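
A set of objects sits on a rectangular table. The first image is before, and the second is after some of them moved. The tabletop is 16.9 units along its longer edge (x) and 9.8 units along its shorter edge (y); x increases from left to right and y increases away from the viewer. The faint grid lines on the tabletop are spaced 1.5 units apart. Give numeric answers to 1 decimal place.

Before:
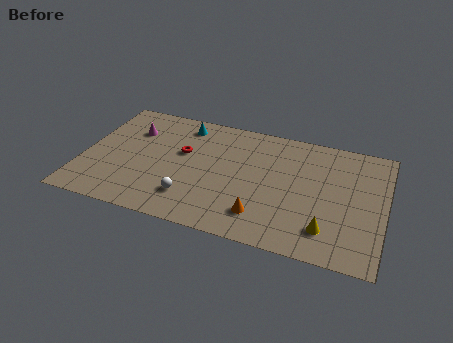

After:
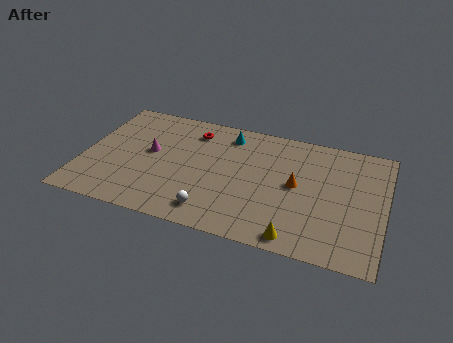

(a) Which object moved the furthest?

the orange cone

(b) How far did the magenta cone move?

2.0

The magenta cone moved from about (2.5, 7.0) to (3.7, 5.4), a distance of √(1.2² + 1.6²) ≈ 2.0.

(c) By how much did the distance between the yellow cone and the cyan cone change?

-2.2

They were about 10.6 units apart before and 8.4 after — 2.2 units closer together.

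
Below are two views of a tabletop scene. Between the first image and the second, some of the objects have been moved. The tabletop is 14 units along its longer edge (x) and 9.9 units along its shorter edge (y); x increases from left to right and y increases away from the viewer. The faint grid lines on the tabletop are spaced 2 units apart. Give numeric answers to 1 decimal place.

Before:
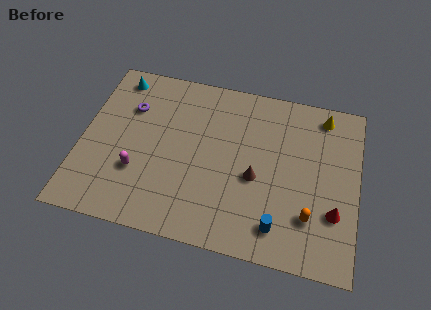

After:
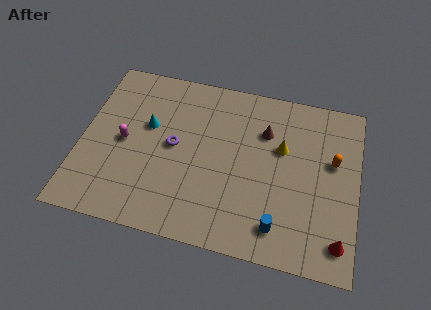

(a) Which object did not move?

the blue cylinder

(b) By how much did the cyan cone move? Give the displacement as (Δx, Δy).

(1.8, -2.6)

The cyan cone was at about (1.5, 8.6) and moved to about (3.3, 6.0).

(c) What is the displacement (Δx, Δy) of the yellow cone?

(-2.0, -2.4)

From the two frames, the yellow cone sits at roughly (12.1, 8.6) before and (10.1, 6.2) after.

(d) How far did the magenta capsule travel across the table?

1.8

From (3.0, 3.2) to (2.2, 4.8), the magenta capsule covered √(0.8² + 1.6²) ≈ 1.8 units.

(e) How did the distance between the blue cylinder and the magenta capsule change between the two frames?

+1.2

The distance was about 7.4 in the first image and 8.6 in the second, so they moved 1.2 units further apart.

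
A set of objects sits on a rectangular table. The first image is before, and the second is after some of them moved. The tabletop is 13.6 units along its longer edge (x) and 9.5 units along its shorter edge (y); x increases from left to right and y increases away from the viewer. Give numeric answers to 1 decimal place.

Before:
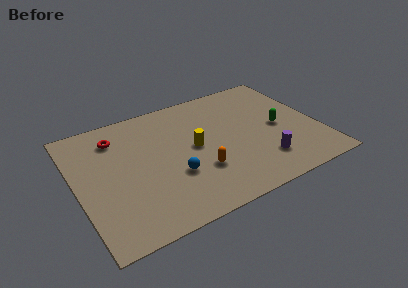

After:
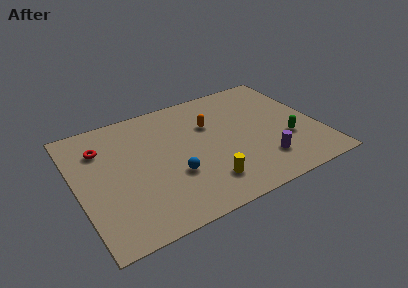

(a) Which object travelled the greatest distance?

the orange capsule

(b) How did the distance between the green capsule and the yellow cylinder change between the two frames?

+0.3

They were about 4.8 units apart before and 5.1 after — 0.3 units further apart.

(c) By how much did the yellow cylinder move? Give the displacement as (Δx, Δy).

(0.2, -2.9)

The yellow cylinder was at about (6.6, 4.9) and moved to about (6.8, 2.0).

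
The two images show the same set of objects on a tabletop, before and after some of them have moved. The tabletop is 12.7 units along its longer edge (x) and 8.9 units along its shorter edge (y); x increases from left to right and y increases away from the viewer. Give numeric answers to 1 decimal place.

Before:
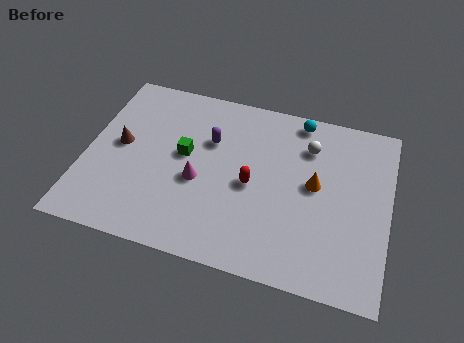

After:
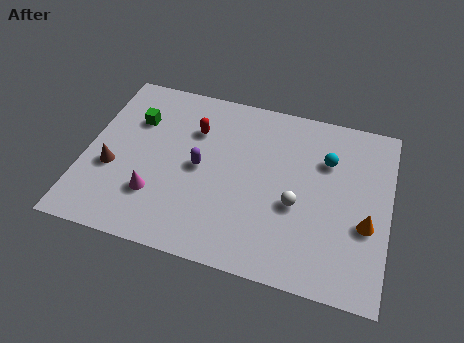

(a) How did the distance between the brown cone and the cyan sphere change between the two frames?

+1.2

The distance was about 8.0 in the first image and 9.2 in the second, so they moved 1.2 units further apart.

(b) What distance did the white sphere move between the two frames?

3.1

The white sphere was near (9.2, 6.7) before and (8.9, 3.6) after, so it travelled √(0.3² + 3.1²) ≈ 3.1 units.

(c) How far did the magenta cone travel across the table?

2.1

From (4.8, 3.7) to (3.1, 2.5), the magenta cone covered √(1.7² + 1.2²) ≈ 2.1 units.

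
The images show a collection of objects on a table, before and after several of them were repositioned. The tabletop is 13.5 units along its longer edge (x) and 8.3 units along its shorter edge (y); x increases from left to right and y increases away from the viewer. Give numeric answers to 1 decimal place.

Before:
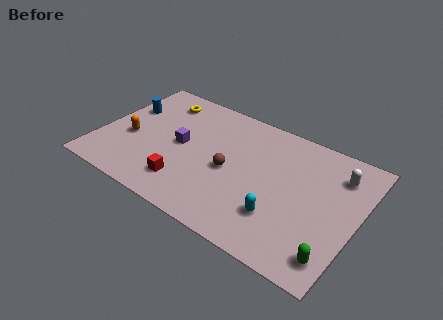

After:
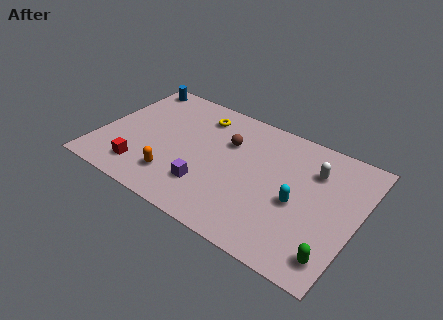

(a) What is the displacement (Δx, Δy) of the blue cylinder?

(0.0, 2.0)

The blue cylinder started near (1.0, 5.4) and ended near (1.0, 7.4).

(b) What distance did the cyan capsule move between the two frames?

1.5

From (9.8, 2.3) to (10.5, 3.6), the cyan capsule covered √(0.7² + 1.3²) ≈ 1.5 units.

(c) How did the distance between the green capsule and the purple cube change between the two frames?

-2.2

They were about 8.9 units apart before and 6.7 after — 2.2 units closer together.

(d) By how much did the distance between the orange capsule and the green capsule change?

-2.9

They were about 11.3 units apart before and 8.4 after — 2.9 units closer together.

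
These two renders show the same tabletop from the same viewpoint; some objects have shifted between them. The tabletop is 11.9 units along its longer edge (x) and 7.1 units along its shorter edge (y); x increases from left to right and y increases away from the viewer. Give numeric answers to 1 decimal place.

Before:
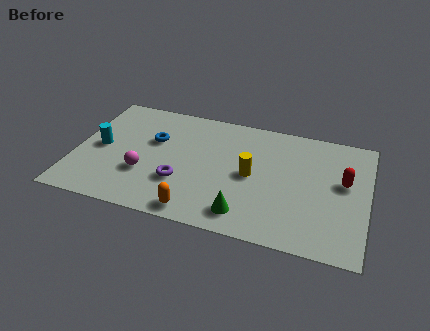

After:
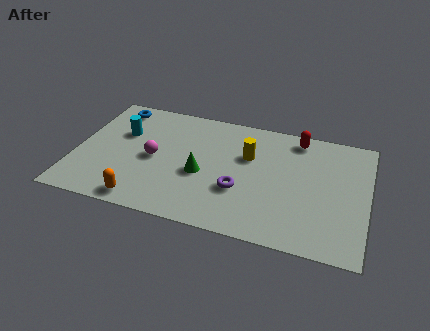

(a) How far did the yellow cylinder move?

1.1

The yellow cylinder was near (7.2, 3.5) before and (7.0, 4.6) after, so it travelled √(0.2² + 1.1²) ≈ 1.1 units.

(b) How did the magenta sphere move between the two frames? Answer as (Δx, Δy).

(0.3, 1.0)

From the two frames, the magenta sphere sits at roughly (2.9, 2.4) before and (3.2, 3.4) after.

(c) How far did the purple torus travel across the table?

2.4

The purple torus was near (4.4, 2.3) before and (6.8, 2.5) after, so it travelled √(2.4² + 0.2²) ≈ 2.4 units.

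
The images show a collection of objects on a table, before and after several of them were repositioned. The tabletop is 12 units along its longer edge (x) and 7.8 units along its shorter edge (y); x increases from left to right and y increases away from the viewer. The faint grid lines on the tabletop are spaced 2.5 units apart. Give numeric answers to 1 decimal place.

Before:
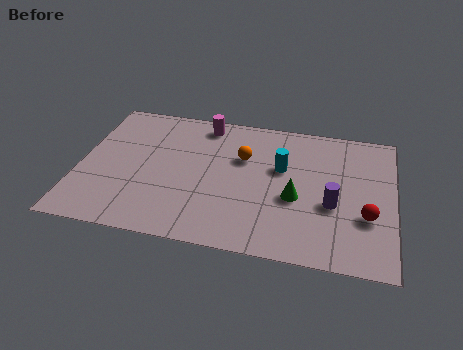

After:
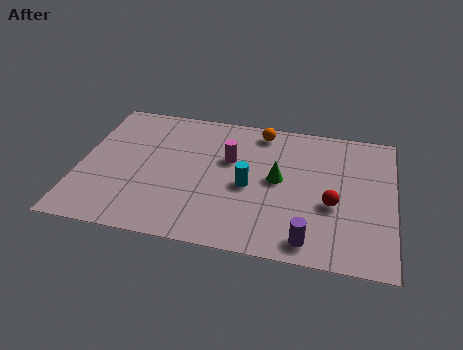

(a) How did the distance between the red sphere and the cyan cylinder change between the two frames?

-0.7

The distance was about 3.9 in the first image and 3.2 in the second, so they moved 0.7 units closer together.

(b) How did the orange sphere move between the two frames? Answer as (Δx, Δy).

(0.6, 1.7)

From the two frames, the orange sphere sits at roughly (6.2, 5.1) before and (6.8, 6.8) after.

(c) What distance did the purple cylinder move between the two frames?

2.2

From (9.7, 3.1) to (8.9, 1.0), the purple cylinder covered √(0.8² + 2.1²) ≈ 2.2 units.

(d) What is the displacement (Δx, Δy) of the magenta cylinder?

(1.1, -1.9)

The magenta cylinder was at about (4.6, 6.8) and moved to about (5.7, 4.9).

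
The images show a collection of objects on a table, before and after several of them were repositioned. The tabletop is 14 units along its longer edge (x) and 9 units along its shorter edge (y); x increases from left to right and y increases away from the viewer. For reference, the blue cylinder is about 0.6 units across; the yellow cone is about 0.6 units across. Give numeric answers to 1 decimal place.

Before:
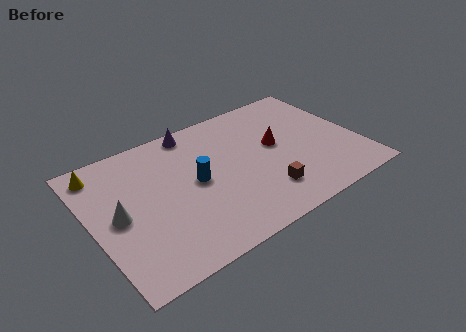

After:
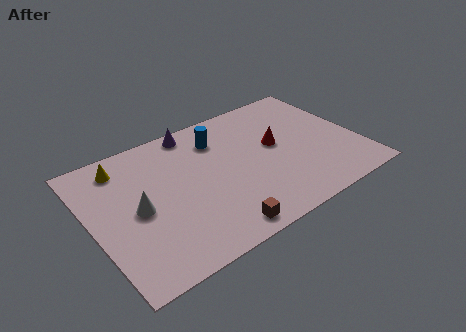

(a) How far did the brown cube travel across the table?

2.9

From (8.6, 2.1) to (5.9, 1.0), the brown cube covered √(2.7² + 1.1²) ≈ 2.9 units.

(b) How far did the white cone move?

1.0

The white cone was near (1.3, 4.4) before and (2.3, 4.3) after, so it travelled √(1.0² + 0.1²) ≈ 1.0 units.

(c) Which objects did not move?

the red cone and the purple cone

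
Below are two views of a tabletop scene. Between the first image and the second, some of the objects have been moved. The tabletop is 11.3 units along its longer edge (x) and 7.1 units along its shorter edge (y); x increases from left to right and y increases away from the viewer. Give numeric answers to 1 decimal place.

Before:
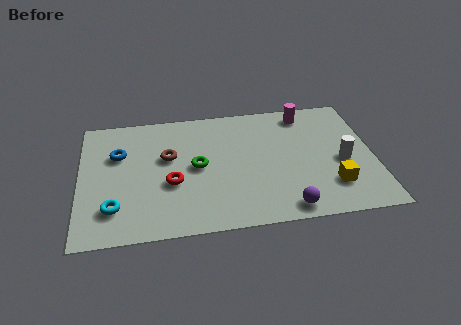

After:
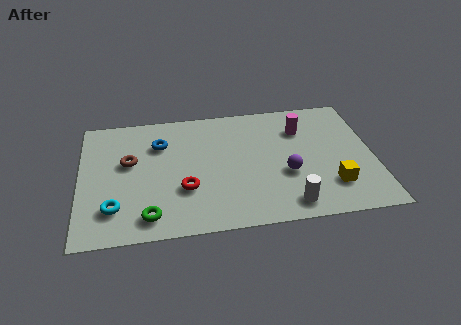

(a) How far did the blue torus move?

1.6

The blue torus was near (1.5, 4.7) before and (3.1, 5.1) after, so it travelled √(1.6² + 0.4²) ≈ 1.6 units.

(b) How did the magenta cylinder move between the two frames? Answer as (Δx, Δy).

(-0.2, -0.9)

The magenta cylinder started near (8.8, 6.1) and ended near (8.6, 5.2).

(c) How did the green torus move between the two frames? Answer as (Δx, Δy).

(-1.9, -2.5)

From the two frames, the green torus sits at roughly (4.5, 3.6) before and (2.6, 1.1) after.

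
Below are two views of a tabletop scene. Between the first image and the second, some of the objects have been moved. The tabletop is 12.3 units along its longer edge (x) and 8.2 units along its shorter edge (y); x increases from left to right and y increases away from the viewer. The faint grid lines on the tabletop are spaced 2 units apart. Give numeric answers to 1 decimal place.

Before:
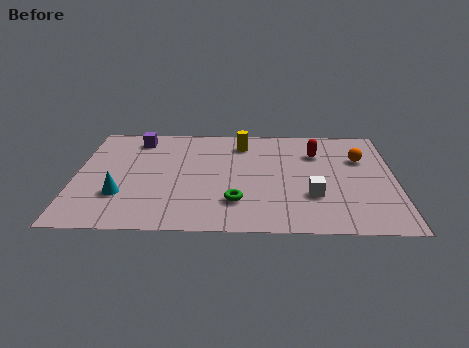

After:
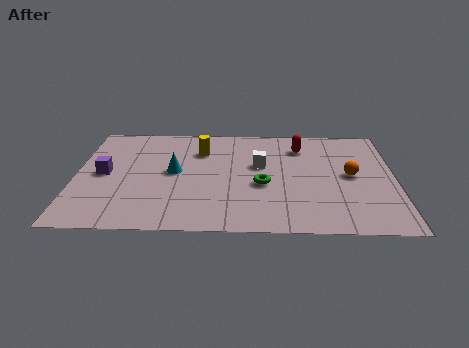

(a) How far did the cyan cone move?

2.7

The cyan cone was near (1.8, 2.5) before and (3.8, 4.3) after, so it travelled √(2.0² + 1.8²) ≈ 2.7 units.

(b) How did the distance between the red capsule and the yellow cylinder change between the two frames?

+0.9

The distance was about 3.0 in the first image and 3.9 in the second, so they moved 0.9 units further apart.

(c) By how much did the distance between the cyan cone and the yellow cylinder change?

-4.2

The distance was about 6.2 in the first image and 2.0 in the second, so they moved 4.2 units closer together.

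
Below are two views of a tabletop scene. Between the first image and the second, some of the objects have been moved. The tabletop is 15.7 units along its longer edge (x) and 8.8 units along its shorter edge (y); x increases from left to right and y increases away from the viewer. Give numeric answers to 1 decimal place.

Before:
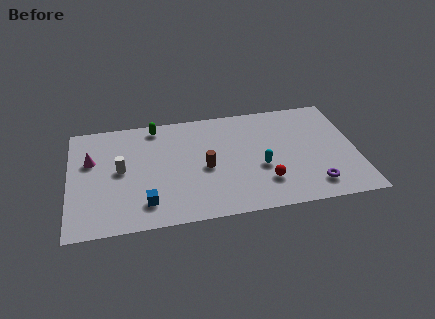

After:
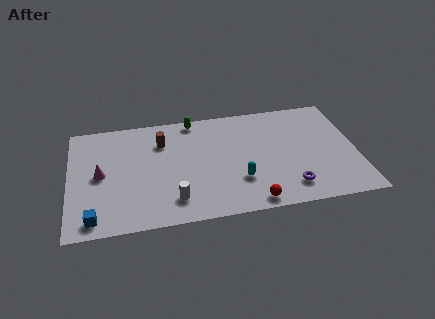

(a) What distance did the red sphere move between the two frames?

1.6

The red sphere moved from about (10.6, 2.3) to (9.8, 0.9), a distance of √(0.8² + 1.4²) ≈ 1.6.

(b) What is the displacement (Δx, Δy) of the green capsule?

(2.1, 0.2)

The green capsule was at about (4.8, 7.8) and moved to about (6.9, 8.0).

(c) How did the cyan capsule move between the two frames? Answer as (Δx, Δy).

(-1.2, -0.8)

The cyan capsule started near (10.4, 3.5) and ended near (9.2, 2.7).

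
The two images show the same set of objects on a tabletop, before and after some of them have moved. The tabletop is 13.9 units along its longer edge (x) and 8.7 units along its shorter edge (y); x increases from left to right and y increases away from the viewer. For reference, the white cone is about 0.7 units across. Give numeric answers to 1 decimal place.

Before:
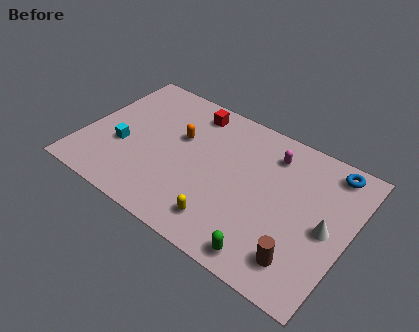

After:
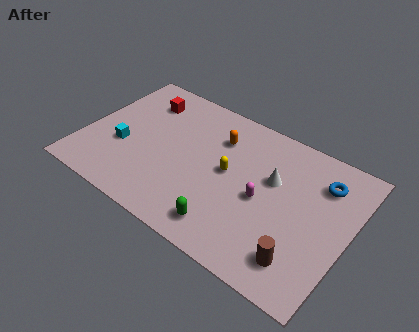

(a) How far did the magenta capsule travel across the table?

2.9

From (9.5, 6.9) to (9.5, 4.0), the magenta capsule covered √(0.0² + 2.9²) ≈ 2.9 units.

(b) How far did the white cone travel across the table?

3.3

The white cone was near (12.8, 4.1) before and (9.8, 5.4) after, so it travelled √(3.0² + 1.3²) ≈ 3.3 units.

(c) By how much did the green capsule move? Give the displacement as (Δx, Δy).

(-2.2, 0.4)

The green capsule started near (10.3, 1.0) and ended near (8.1, 1.4).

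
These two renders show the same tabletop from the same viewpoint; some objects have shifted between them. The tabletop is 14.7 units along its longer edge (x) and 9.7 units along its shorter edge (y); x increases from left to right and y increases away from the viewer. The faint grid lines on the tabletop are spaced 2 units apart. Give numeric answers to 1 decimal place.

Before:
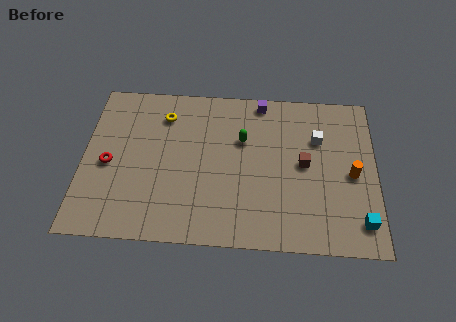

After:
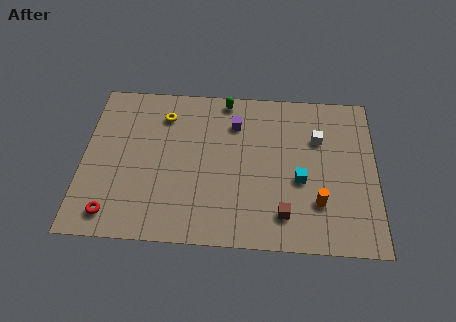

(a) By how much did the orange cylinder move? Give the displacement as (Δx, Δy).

(-1.7, -1.8)

The orange cylinder started near (13.5, 4.5) and ended near (11.8, 2.7).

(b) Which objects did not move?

the yellow torus and the white cube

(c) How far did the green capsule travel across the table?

2.7

The green capsule moved from about (8.0, 6.3) to (7.1, 8.8), a distance of √(0.9² + 2.5²) ≈ 2.7.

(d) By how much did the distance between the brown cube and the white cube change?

+3.3

The distance was about 1.7 in the first image and 5.0 in the second, so they moved 3.3 units further apart.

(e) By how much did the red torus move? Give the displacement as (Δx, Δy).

(0.3, -3.0)

The red torus started near (1.3, 4.4) and ended near (1.6, 1.4).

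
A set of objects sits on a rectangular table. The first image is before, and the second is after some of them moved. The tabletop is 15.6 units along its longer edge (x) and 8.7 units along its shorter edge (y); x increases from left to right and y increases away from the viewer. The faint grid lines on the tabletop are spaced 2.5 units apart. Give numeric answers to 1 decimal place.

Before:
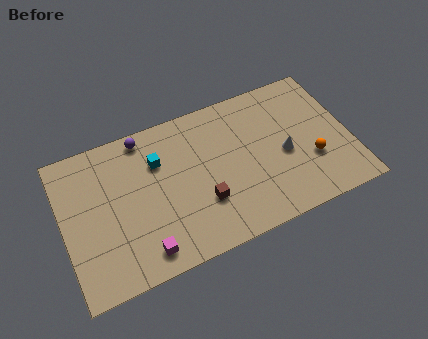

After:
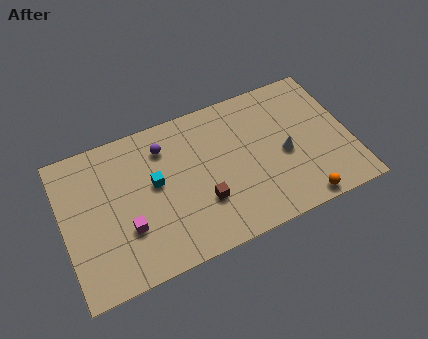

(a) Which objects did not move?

the white cone and the brown cube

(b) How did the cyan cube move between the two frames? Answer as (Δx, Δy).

(-0.3, -1.2)

The cyan cube was at about (5.3, 6.1) and moved to about (5.0, 4.9).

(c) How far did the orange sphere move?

2.4

The orange sphere was near (13.4, 3.0) before and (12.5, 0.8) after, so it travelled √(0.9² + 2.2²) ≈ 2.4 units.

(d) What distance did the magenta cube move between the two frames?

1.7

From (4.0, 1.3) to (3.3, 2.9), the magenta cube covered √(0.7² + 1.6²) ≈ 1.7 units.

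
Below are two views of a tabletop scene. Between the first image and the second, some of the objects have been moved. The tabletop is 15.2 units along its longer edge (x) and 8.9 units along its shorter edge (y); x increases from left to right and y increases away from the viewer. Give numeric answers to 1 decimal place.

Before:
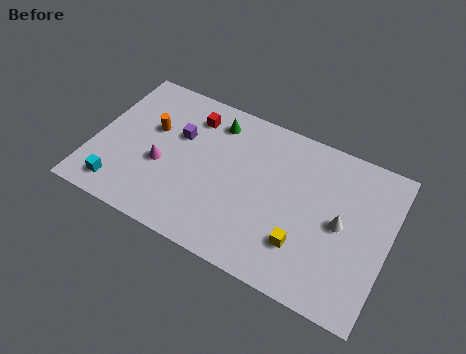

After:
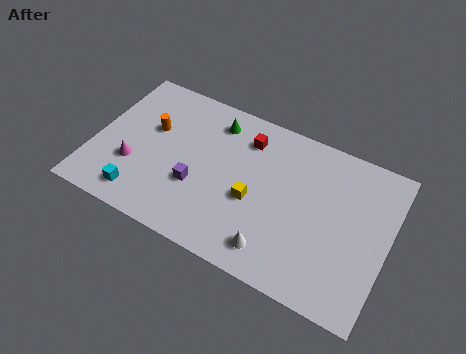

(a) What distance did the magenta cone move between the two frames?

1.5

The magenta cone was near (3.6, 3.6) before and (2.2, 3.0) after, so it travelled √(1.4² + 0.6²) ≈ 1.5 units.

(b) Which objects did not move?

the green cone and the orange cylinder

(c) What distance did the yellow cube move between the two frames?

3.0

The yellow cube was near (11.1, 2.4) before and (8.4, 3.7) after, so it travelled √(2.7² + 1.3²) ≈ 3.0 units.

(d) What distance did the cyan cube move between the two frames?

1.1

The cyan cube moved from about (1.7, 1.4) to (2.8, 1.4), a distance of √(1.1² + 0.0²) ≈ 1.1.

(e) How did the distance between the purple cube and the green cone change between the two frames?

+1.8

They were about 2.3 units apart before and 4.1 after — 1.8 units further apart.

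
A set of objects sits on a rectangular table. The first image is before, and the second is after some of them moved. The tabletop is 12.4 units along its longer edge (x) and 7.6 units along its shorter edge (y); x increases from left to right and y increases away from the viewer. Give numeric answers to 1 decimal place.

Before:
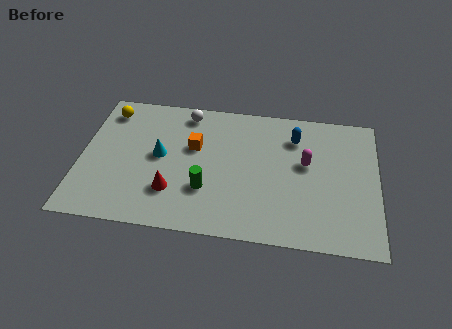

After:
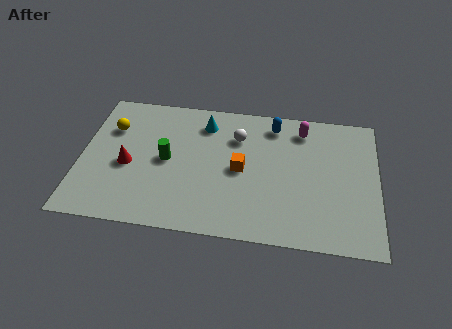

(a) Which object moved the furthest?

the cyan cone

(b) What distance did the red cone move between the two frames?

2.2

The red cone was near (3.9, 2.1) before and (2.0, 3.3) after, so it travelled √(1.9² + 1.2²) ≈ 2.2 units.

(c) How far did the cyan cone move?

2.8

The cyan cone was near (3.3, 4.0) before and (5.1, 6.1) after, so it travelled √(1.8² + 2.1²) ≈ 2.8 units.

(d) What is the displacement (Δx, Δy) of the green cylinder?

(-1.7, 1.4)

From the two frames, the green cylinder sits at roughly (5.3, 2.4) before and (3.6, 3.8) after.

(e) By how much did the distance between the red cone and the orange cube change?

+2.0

They were about 2.7 units apart before and 4.7 after — 2.0 units further apart.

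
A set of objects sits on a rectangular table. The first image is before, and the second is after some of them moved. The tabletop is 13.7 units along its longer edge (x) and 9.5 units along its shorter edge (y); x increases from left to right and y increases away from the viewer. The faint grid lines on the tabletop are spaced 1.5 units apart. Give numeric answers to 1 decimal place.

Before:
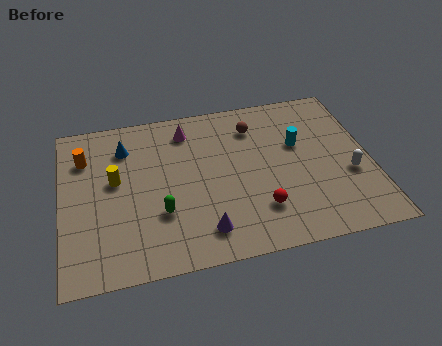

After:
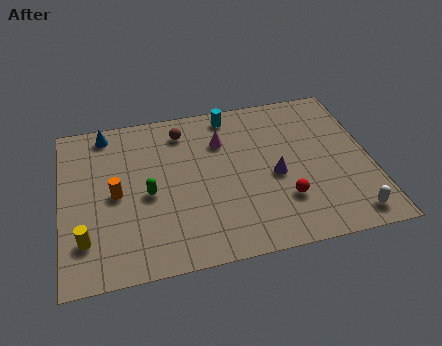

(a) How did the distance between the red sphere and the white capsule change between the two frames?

-1.1

They were about 4.3 units apart before and 3.2 after — 1.1 units closer together.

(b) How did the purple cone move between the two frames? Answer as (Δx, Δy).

(3.3, 2.5)

The purple cone was at about (6.1, 1.7) and moved to about (9.4, 4.2).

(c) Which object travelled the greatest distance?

the purple cone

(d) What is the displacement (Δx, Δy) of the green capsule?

(-0.5, 1.2)

From the two frames, the green capsule sits at roughly (4.3, 3.1) before and (3.8, 4.3) after.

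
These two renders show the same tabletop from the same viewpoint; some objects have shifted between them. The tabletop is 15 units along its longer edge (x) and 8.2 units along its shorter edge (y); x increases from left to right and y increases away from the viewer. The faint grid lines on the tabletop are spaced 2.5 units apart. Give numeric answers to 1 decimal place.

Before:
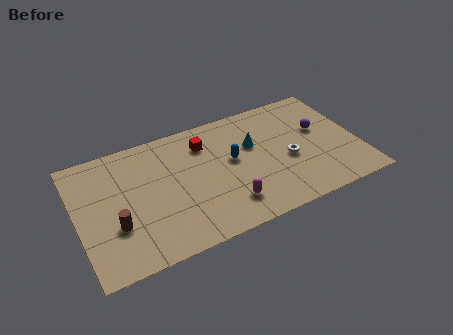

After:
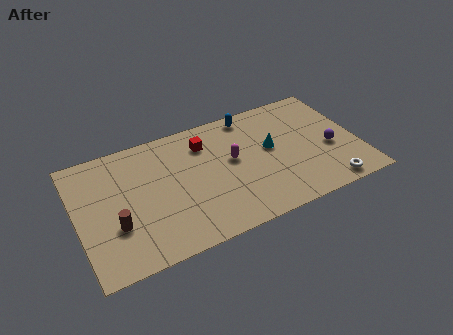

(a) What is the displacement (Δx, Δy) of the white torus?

(1.8, -2.6)

From the two frames, the white torus sits at roughly (11.2, 3.5) before and (13.0, 0.9) after.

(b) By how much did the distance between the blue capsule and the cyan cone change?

+1.5

They were about 1.3 units apart before and 2.8 after — 1.5 units further apart.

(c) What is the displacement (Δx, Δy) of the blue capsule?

(1.3, 2.7)

The blue capsule was at about (8.3, 4.6) and moved to about (9.6, 7.3).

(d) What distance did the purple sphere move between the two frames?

1.6

From (13.1, 4.9) to (13.5, 3.4), the purple sphere covered √(0.4² + 1.5²) ≈ 1.6 units.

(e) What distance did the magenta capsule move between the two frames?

2.9

The magenta capsule moved from about (7.7, 1.8) to (8.3, 4.6), a distance of √(0.6² + 2.8²) ≈ 2.9.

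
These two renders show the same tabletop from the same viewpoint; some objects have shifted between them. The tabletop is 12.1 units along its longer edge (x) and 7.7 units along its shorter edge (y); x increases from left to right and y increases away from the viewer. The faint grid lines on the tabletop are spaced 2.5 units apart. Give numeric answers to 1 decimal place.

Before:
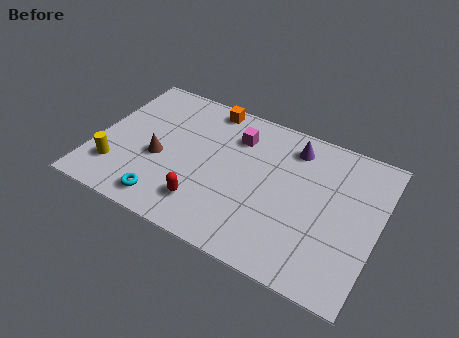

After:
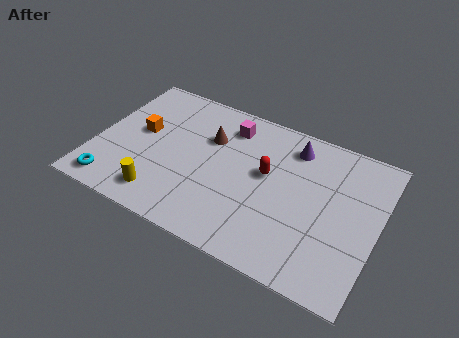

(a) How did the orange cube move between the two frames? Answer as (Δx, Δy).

(-2.6, -2.6)

The orange cube started near (4.4, 6.9) and ended near (1.8, 4.3).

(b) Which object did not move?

the purple cone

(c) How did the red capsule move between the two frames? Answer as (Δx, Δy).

(2.3, 2.7)

From the two frames, the red capsule sits at roughly (5.0, 1.7) before and (7.3, 4.4) after.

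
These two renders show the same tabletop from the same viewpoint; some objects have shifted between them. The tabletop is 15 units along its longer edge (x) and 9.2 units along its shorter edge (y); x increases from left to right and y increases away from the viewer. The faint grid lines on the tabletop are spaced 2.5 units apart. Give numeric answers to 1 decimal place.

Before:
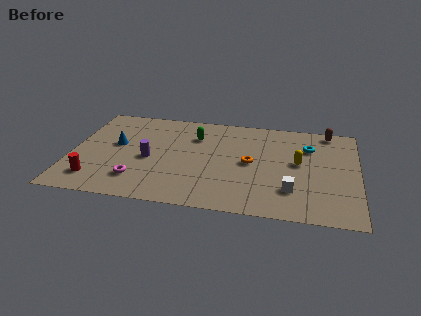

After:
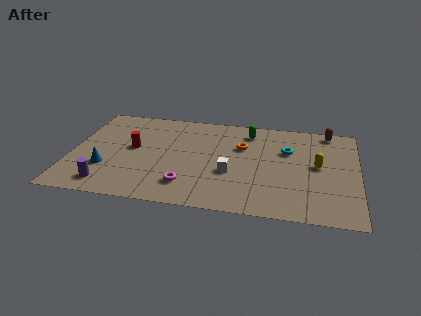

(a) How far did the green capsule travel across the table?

2.9

From (6.4, 6.7) to (9.2, 7.6), the green capsule covered √(2.8² + 0.9²) ≈ 2.9 units.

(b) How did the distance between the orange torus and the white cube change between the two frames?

-0.5

They were about 3.1 units apart before and 2.6 after — 0.5 units closer together.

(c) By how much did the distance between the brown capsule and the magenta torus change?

-2.0

The distance was about 11.6 in the first image and 9.6 in the second, so they moved 2.0 units closer together.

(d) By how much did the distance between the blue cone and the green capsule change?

+4.3

Before: roughly 4.4 units apart; after: 8.7. That's 4.3 units further apart.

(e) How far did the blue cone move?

2.3

The blue cone moved from about (2.3, 5.2) to (1.9, 2.9), a distance of √(0.4² + 2.3²) ≈ 2.3.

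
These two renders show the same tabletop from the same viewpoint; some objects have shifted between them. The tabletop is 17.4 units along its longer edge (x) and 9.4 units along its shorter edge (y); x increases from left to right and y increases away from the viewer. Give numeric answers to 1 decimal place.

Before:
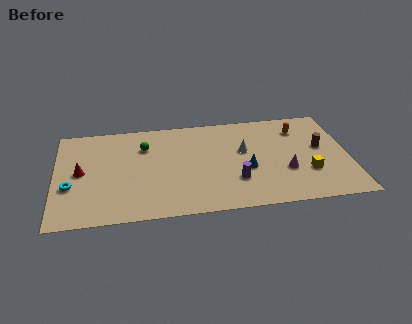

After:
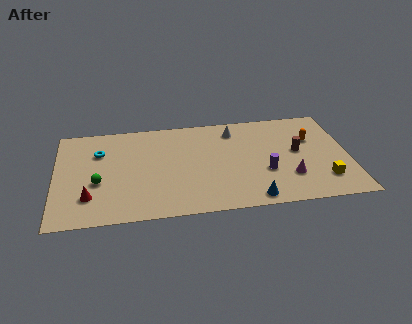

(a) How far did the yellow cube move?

1.2

The yellow cube was near (14.9, 3.0) before and (15.8, 2.2) after, so it travelled √(0.9² + 0.8²) ≈ 1.2 units.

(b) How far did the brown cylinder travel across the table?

1.4

From (15.8, 5.3) to (14.4, 5.1), the brown cylinder covered √(1.4² + 0.2²) ≈ 1.4 units.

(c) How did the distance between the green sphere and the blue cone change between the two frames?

+2.7

Before: roughly 6.7 units apart; after: 9.4. That's 2.7 units further apart.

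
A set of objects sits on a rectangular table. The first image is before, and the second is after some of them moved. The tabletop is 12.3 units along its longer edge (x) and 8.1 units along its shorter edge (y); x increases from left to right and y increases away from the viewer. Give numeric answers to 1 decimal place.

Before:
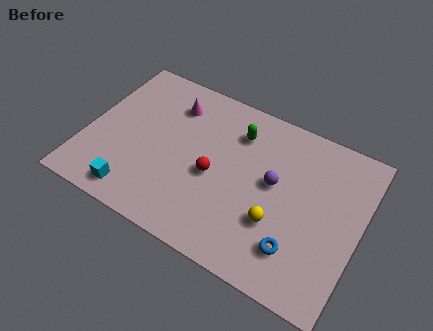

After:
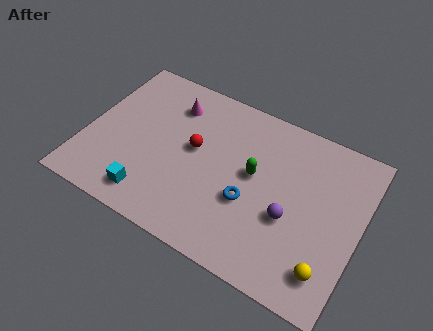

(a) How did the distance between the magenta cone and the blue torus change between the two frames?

-2.6

The distance was about 7.7 in the first image and 5.1 in the second, so they moved 2.6 units closer together.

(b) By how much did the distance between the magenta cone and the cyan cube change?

-0.3

The distance was about 5.3 in the first image and 5.0 in the second, so they moved 0.3 units closer together.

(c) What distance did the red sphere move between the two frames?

1.3

From (5.8, 3.6) to (4.8, 4.5), the red sphere covered √(1.0² + 0.9²) ≈ 1.3 units.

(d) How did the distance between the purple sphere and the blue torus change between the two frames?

-1.2

They were about 3.0 units apart before and 1.8 after — 1.2 units closer together.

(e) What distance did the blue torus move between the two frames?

2.6

From (9.8, 1.9) to (7.5, 3.1), the blue torus covered √(2.3² + 1.2²) ≈ 2.6 units.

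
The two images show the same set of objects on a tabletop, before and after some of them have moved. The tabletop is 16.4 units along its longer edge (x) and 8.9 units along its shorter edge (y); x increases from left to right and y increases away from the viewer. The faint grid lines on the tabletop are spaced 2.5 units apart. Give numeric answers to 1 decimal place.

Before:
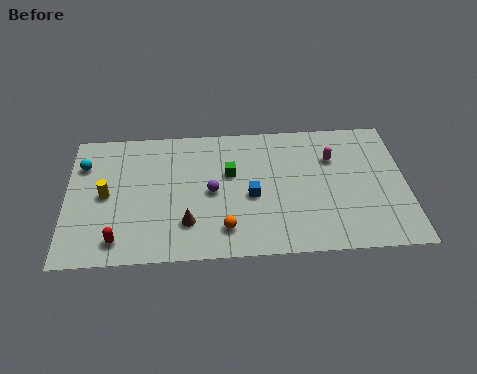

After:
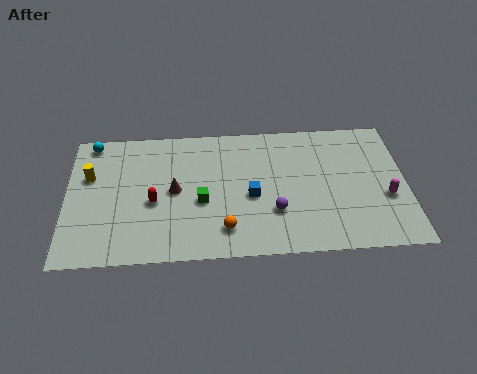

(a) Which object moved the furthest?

the magenta capsule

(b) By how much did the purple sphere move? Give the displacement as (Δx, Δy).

(3.0, -1.5)

From the two frames, the purple sphere sits at roughly (7.0, 4.3) before and (10.0, 2.8) after.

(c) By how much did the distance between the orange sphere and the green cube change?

-1.5

The distance was about 3.7 in the first image and 2.2 in the second, so they moved 1.5 units closer together.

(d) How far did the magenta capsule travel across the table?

3.8

The magenta capsule moved from about (12.9, 6.2) to (15.4, 3.4), a distance of √(2.5² + 2.8²) ≈ 3.8.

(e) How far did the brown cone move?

2.3

The brown cone moved from about (5.8, 2.3) to (5.2, 4.5), a distance of √(0.6² + 2.2²) ≈ 2.3.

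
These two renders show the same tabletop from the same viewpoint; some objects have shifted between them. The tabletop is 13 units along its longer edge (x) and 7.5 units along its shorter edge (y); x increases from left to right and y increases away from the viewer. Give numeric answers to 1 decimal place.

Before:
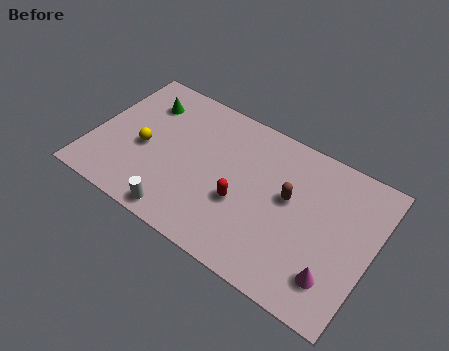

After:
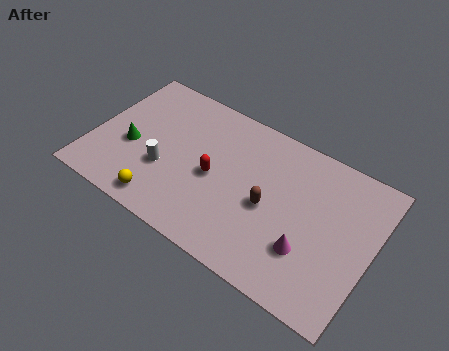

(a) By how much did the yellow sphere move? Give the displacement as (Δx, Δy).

(1.3, -2.3)

From the two frames, the yellow sphere sits at roughly (2.4, 3.3) before and (3.7, 1.0) after.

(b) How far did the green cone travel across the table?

2.6

The green cone moved from about (2.0, 5.7) to (1.8, 3.1), a distance of √(0.2² + 2.6²) ≈ 2.6.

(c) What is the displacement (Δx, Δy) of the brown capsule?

(-0.8, -0.9)

The brown capsule was at about (9.1, 4.3) and moved to about (8.3, 3.4).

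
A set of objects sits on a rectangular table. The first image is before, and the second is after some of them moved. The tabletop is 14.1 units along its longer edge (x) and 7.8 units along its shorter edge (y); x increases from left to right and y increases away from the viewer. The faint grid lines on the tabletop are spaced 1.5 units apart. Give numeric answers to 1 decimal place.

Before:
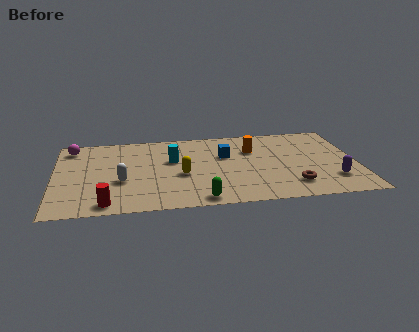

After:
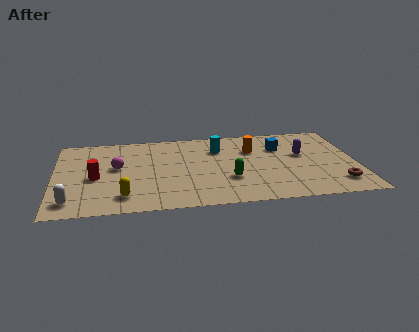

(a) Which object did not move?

the orange cylinder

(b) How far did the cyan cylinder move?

2.4

The cyan cylinder was near (5.5, 4.8) before and (7.7, 5.7) after, so it travelled √(2.2² + 0.9²) ≈ 2.4 units.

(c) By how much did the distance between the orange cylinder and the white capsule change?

+2.8

The distance was about 6.6 in the first image and 9.4 in the second, so they moved 2.8 units further apart.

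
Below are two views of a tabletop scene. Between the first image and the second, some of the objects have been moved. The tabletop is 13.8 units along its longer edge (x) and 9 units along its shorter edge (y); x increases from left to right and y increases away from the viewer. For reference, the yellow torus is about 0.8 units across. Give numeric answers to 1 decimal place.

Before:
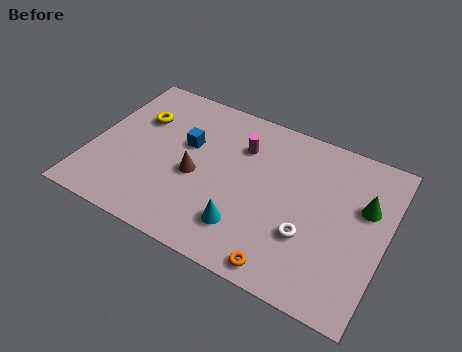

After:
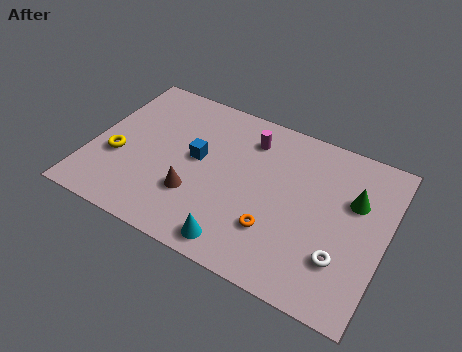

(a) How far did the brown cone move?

1.1

The brown cone was near (5.0, 3.9) before and (5.1, 2.8) after, so it travelled √(0.1² + 1.1²) ≈ 1.1 units.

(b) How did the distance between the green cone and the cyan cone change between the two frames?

+0.5

The distance was about 6.2 in the first image and 6.7 in the second, so they moved 0.5 units further apart.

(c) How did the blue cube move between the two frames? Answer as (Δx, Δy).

(0.6, -0.6)

The blue cube started near (4.3, 5.5) and ended near (4.9, 4.9).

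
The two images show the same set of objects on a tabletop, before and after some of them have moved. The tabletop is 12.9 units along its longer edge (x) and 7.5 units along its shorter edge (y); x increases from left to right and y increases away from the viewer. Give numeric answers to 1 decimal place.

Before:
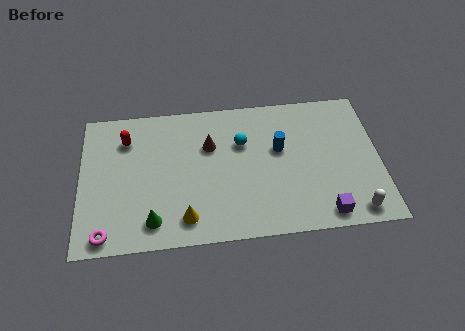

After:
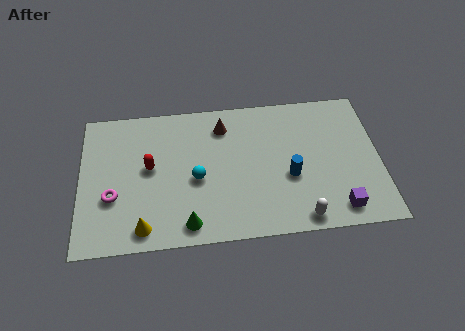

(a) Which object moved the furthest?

the cyan sphere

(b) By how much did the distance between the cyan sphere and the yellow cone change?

-1.2

They were about 4.5 units apart before and 3.3 after — 1.2 units closer together.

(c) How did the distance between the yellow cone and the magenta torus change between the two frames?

-1.3

Before: roughly 3.4 units apart; after: 2.1. That's 1.3 units closer together.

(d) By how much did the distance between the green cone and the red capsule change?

-1.0

They were about 4.5 units apart before and 3.5 after — 1.0 units closer together.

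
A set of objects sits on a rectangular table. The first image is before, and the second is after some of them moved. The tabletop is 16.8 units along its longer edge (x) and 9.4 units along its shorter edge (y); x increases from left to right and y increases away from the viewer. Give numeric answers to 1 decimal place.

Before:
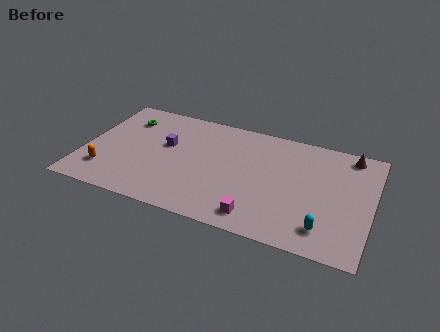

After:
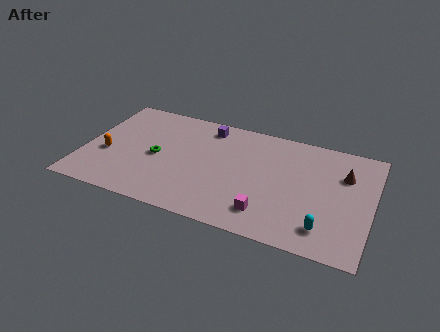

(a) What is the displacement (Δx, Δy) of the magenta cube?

(0.5, 0.5)

The magenta cube started near (10.5, 1.4) and ended near (11.0, 1.9).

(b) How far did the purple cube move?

3.3

The purple cube was near (4.7, 5.6) before and (6.9, 8.0) after, so it travelled √(2.2² + 2.4²) ≈ 3.3 units.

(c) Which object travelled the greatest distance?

the green torus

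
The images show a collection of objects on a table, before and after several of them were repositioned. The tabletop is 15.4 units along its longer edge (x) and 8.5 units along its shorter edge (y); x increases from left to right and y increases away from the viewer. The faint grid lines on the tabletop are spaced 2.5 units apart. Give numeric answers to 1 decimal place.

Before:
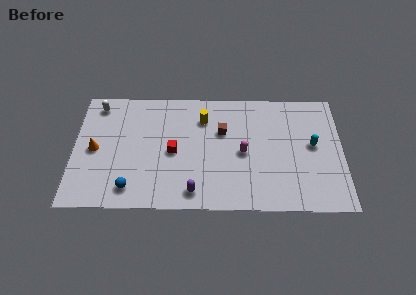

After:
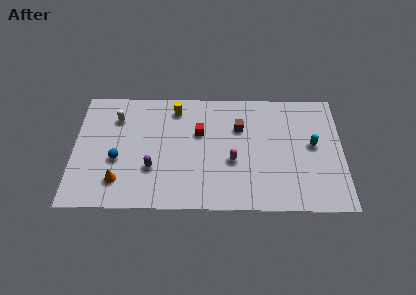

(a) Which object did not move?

the cyan capsule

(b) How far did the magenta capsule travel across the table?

0.8

From (9.7, 4.0) to (9.1, 3.4), the magenta capsule covered √(0.6² + 0.6²) ≈ 0.8 units.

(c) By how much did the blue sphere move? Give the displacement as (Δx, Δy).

(-0.8, 2.0)

The blue sphere started near (3.3, 1.4) and ended near (2.5, 3.4).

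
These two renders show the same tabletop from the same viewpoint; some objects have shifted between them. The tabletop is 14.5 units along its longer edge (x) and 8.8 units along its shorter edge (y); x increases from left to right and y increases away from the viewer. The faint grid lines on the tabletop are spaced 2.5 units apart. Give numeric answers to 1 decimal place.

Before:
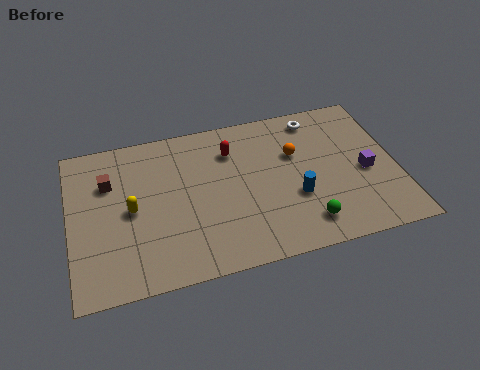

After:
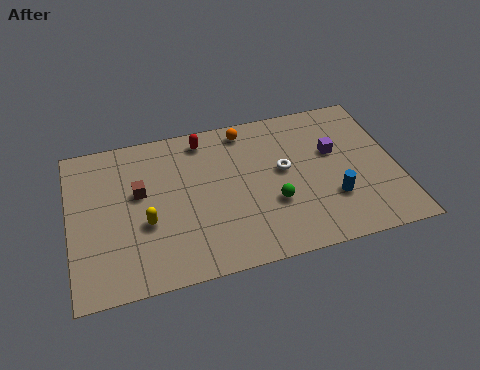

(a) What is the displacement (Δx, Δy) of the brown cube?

(1.3, -0.9)

The brown cube started near (1.8, 6.1) and ended near (3.1, 5.2).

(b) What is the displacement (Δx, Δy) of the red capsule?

(-1.2, 1.0)

From the two frames, the red capsule sits at roughly (7.3, 6.6) before and (6.1, 7.6) after.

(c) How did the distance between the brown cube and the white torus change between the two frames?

-3.1

The distance was about 9.5 in the first image and 6.4 in the second, so they moved 3.1 units closer together.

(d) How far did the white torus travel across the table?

3.2

The white torus moved from about (11.2, 7.6) to (9.5, 4.9), a distance of √(1.7² + 2.7²) ≈ 3.2.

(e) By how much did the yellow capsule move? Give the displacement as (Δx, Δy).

(0.6, -0.9)

The yellow capsule was at about (2.7, 4.3) and moved to about (3.3, 3.4).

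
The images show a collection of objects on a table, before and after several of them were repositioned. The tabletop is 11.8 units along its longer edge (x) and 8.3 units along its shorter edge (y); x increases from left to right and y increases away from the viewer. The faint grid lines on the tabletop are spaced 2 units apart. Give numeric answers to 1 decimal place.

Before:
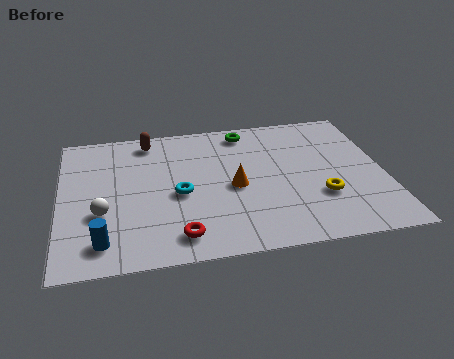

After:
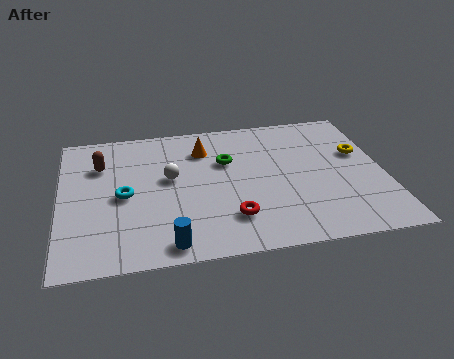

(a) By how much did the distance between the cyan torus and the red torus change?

+1.8

The distance was about 2.4 in the first image and 4.2 in the second, so they moved 1.8 units further apart.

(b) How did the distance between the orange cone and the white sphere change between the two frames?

-2.8

They were about 4.9 units apart before and 2.1 after — 2.8 units closer together.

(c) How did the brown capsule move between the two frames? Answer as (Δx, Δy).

(-1.8, -1.3)

From the two frames, the brown capsule sits at roughly (3.3, 7.2) before and (1.5, 5.9) after.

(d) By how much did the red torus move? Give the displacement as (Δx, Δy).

(1.9, 0.7)

The red torus was at about (4.2, 1.3) and moved to about (6.1, 2.0).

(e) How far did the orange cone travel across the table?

2.7

From (6.3, 3.8) to (5.3, 6.3), the orange cone covered √(1.0² + 2.5²) ≈ 2.7 units.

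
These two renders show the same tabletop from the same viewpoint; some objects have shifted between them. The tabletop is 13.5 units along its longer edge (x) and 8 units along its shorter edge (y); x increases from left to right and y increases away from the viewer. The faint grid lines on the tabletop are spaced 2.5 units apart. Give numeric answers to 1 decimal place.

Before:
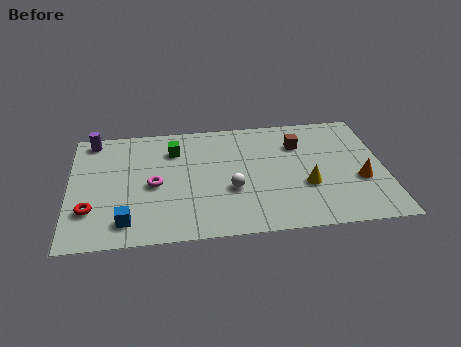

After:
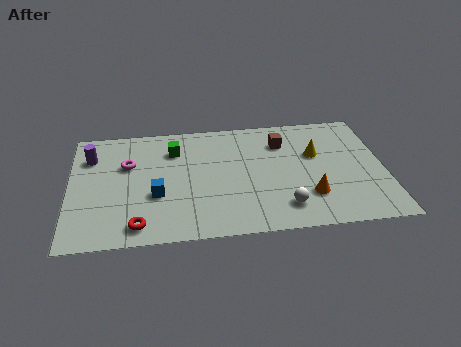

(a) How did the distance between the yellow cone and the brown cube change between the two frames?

-1.2

Before: roughly 2.9 units apart; after: 1.7. That's 1.2 units closer together.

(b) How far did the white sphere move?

2.6

The white sphere was near (6.9, 3.0) before and (9.1, 1.6) after, so it travelled √(2.2² + 1.4²) ≈ 2.6 units.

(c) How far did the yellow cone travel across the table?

2.2

The yellow cone moved from about (10.1, 2.9) to (10.6, 5.0), a distance of √(0.5² + 2.1²) ≈ 2.2.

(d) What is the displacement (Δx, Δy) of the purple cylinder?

(-0.1, -1.2)

From the two frames, the purple cylinder sits at roughly (1.0, 7.1) before and (0.9, 5.9) after.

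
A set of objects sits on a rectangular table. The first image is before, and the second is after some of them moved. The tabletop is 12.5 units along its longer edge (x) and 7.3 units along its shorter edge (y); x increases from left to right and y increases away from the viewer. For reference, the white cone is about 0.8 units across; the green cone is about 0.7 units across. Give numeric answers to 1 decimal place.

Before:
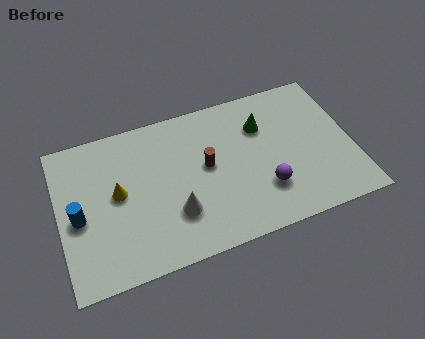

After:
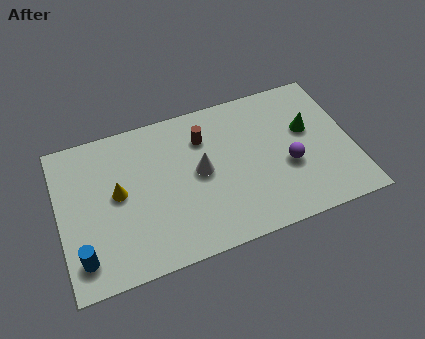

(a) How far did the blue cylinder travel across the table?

1.9

The blue cylinder was near (0.8, 3.3) before and (0.8, 1.4) after, so it travelled √(0.0² + 1.9²) ≈ 1.9 units.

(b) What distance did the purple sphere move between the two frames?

1.4

From (8.6, 2.1) to (9.7, 2.9), the purple sphere covered √(1.1² + 0.8²) ≈ 1.4 units.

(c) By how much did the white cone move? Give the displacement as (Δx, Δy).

(1.2, 1.6)

From the two frames, the white cone sits at roughly (4.8, 2.2) before and (6.0, 3.8) after.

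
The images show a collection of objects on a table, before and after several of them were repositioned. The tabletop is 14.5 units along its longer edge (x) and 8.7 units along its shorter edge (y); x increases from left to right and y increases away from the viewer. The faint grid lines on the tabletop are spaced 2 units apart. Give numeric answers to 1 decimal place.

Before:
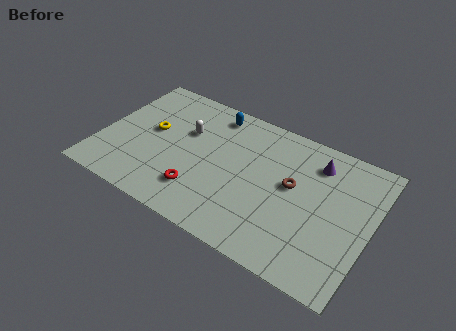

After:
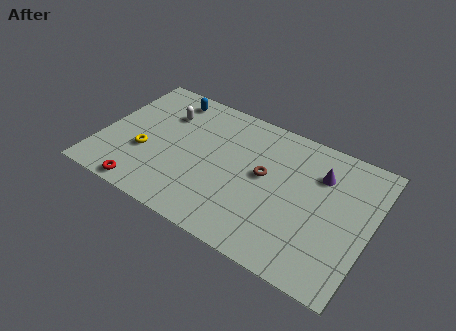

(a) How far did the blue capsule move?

2.5

The blue capsule moved from about (5.6, 7.5) to (3.1, 7.5), a distance of √(2.5² + 0.0²) ≈ 2.5.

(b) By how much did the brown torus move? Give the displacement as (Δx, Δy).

(-1.5, -0.1)

From the two frames, the brown torus sits at roughly (10.3, 4.9) before and (8.8, 4.8) after.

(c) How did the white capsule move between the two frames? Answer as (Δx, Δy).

(-1.3, 0.7)

The white capsule was at about (4.4, 5.6) and moved to about (3.1, 6.3).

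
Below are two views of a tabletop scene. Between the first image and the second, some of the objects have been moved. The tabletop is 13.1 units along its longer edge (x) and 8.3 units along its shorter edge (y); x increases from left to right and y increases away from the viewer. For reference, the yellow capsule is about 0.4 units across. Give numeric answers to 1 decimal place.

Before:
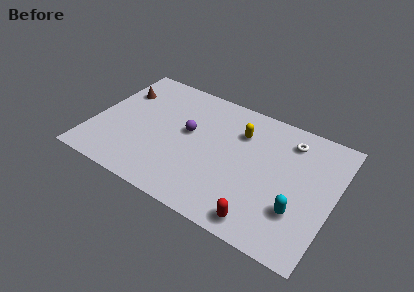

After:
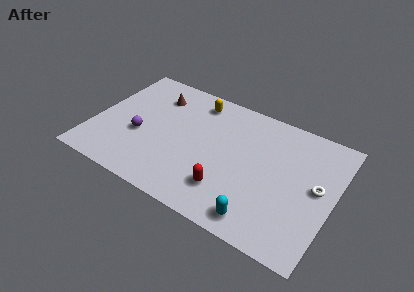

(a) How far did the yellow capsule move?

2.8

The yellow capsule was near (7.8, 6.0) before and (5.2, 7.0) after, so it travelled √(2.6² + 1.0²) ≈ 2.8 units.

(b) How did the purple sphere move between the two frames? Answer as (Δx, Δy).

(-2.5, -1.4)

From the two frames, the purple sphere sits at roughly (5.1, 4.7) before and (2.6, 3.3) after.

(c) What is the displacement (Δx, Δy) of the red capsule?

(-2.0, 1.0)

The red capsule was at about (9.7, 1.0) and moved to about (7.7, 2.0).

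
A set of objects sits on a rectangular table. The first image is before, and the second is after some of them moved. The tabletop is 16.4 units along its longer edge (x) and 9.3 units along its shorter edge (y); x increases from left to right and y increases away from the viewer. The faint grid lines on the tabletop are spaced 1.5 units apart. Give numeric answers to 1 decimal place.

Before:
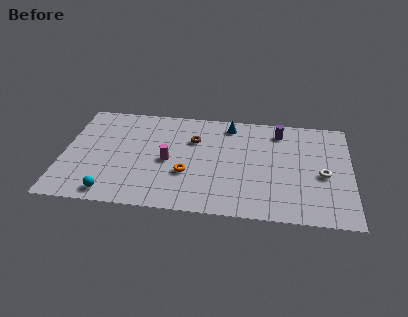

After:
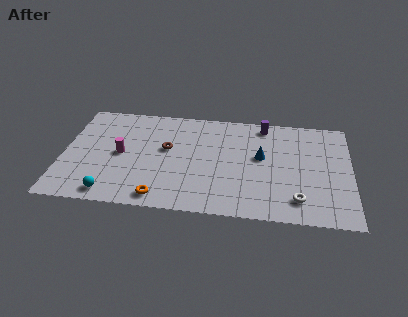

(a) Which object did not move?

the cyan sphere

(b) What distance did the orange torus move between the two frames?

2.6

From (7.1, 3.3) to (5.7, 1.1), the orange torus covered √(1.4² + 2.2²) ≈ 2.6 units.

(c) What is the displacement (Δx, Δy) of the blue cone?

(1.9, -2.7)

The blue cone started near (9.4, 8.0) and ended near (11.3, 5.3).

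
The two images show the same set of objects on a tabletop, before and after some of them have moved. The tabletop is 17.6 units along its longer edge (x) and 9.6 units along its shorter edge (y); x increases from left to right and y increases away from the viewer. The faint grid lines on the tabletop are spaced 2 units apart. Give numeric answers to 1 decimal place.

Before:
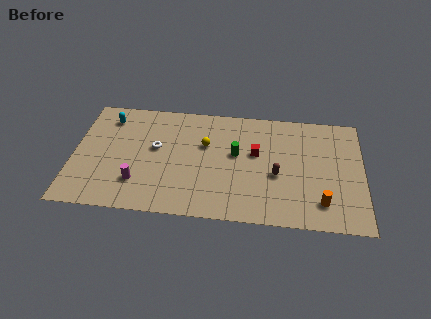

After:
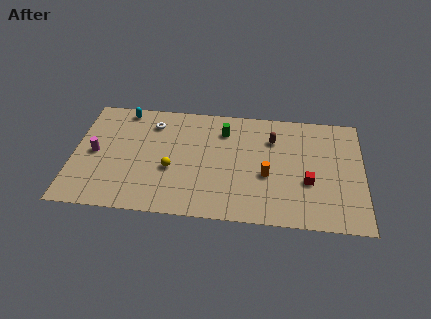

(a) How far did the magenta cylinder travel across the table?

3.5

The magenta cylinder was near (4.0, 2.5) before and (1.3, 4.7) after, so it travelled √(2.7² + 2.2²) ≈ 3.5 units.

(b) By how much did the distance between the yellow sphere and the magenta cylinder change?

-0.6

Before: roughly 5.4 units apart; after: 4.8. That's 0.6 units closer together.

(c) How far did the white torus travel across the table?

2.1

The white torus moved from about (5.0, 5.5) to (4.7, 7.6), a distance of √(0.3² + 2.1²) ≈ 2.1.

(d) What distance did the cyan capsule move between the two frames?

1.2

From (2.0, 7.8) to (2.9, 8.6), the cyan capsule covered √(0.9² + 0.8²) ≈ 1.2 units.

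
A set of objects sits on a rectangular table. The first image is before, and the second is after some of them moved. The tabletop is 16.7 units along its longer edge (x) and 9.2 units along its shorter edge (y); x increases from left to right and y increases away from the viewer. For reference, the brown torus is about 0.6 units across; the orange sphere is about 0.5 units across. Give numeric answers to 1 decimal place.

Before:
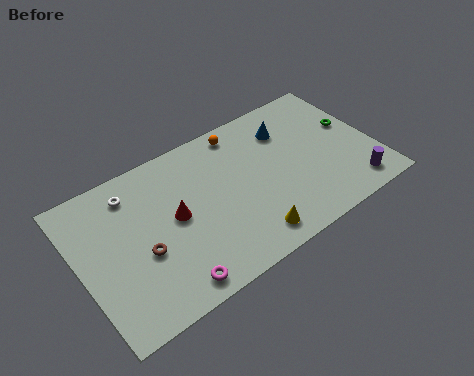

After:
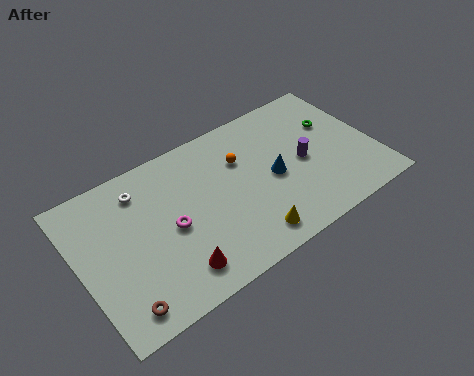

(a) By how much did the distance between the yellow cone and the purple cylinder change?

-1.3

Before: roughly 6.1 units apart; after: 4.8. That's 1.3 units closer together.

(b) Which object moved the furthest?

the purple cylinder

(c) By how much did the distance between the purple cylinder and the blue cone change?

-4.4

Before: roughly 6.2 units apart; after: 1.8. That's 4.4 units closer together.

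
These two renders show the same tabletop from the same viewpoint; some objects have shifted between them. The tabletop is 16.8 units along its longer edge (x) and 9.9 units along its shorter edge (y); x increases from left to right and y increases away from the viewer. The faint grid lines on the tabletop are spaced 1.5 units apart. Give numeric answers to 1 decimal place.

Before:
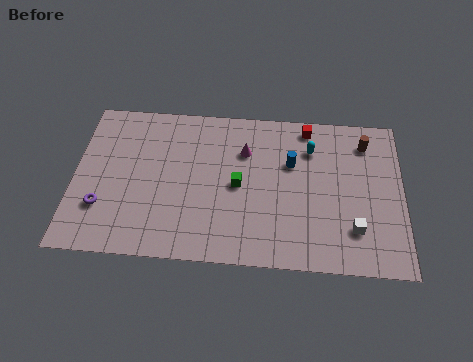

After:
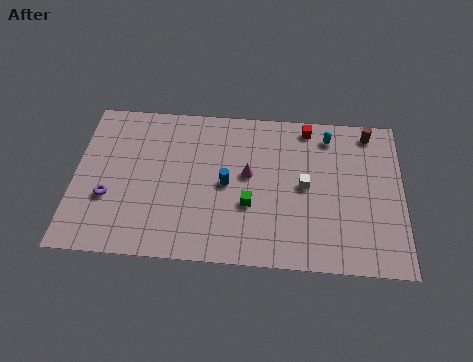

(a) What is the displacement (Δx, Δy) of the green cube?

(0.6, -1.2)

The green cube was at about (8.4, 4.8) and moved to about (9.0, 3.6).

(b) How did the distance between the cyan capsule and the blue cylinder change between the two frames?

+4.9

Before: roughly 1.4 units apart; after: 6.3. That's 4.9 units further apart.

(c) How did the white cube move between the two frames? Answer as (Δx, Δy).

(-2.5, 2.5)

From the two frames, the white cube sits at roughly (14.3, 2.5) before and (11.8, 5.0) after.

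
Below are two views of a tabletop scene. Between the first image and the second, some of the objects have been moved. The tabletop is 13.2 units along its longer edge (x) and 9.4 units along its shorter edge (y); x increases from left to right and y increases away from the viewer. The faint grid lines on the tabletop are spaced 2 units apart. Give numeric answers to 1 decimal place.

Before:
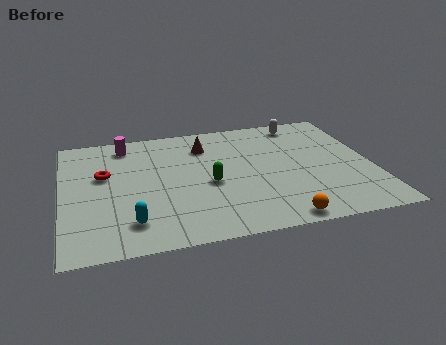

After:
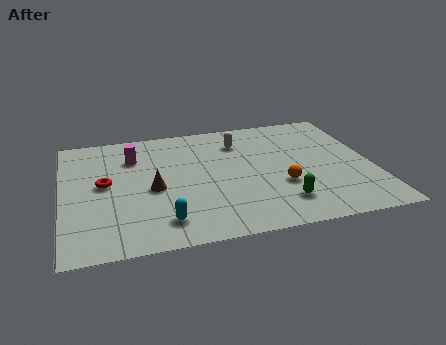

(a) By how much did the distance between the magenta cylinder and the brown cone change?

-0.7

Before: roughly 3.5 units apart; after: 2.8. That's 0.7 units closer together.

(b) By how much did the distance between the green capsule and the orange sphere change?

-3.0

They were about 4.3 units apart before and 1.3 after — 3.0 units closer together.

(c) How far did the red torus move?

0.7

The red torus was near (1.8, 5.7) before and (1.8, 5.0) after, so it travelled √(0.0² + 0.7²) ≈ 0.7 units.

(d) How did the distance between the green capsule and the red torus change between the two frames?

+3.2

Before: roughly 4.7 units apart; after: 7.9. That's 3.2 units further apart.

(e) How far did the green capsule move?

3.6

From (6.2, 4.1) to (9.1, 2.0), the green capsule covered √(2.9² + 2.1²) ≈ 3.6 units.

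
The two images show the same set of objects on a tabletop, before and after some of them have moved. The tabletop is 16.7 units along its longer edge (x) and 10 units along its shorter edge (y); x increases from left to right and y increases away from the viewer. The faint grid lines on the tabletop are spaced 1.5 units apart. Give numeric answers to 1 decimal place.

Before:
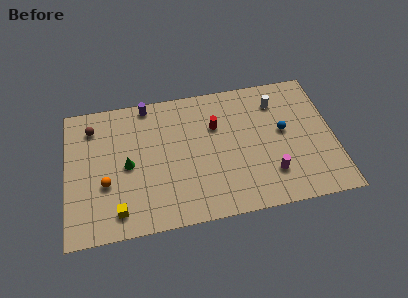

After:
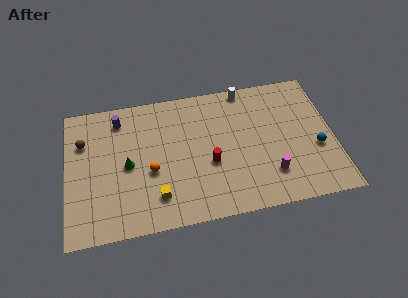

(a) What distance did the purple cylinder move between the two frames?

2.0

From (5.2, 9.1) to (3.4, 8.3), the purple cylinder covered √(1.8² + 0.8²) ≈ 2.0 units.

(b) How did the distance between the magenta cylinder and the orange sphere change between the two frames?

-2.7

They were about 10.3 units apart before and 7.6 after — 2.7 units closer together.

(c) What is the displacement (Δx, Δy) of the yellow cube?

(2.4, 0.6)

The yellow cube was at about (3.1, 1.6) and moved to about (5.5, 2.2).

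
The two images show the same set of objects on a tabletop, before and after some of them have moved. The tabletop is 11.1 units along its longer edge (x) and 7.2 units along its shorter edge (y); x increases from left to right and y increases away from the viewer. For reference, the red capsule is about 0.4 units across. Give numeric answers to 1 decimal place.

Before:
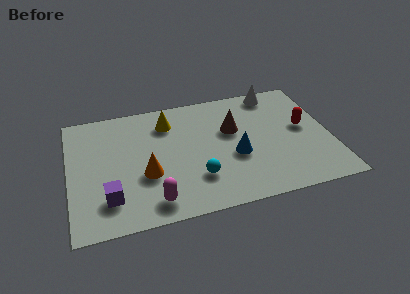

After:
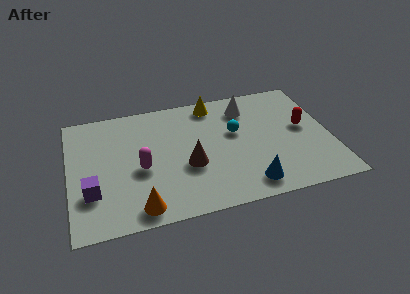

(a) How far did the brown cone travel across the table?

2.6

The brown cone was near (7.0, 4.5) before and (5.0, 2.8) after, so it travelled √(2.0² + 1.7²) ≈ 2.6 units.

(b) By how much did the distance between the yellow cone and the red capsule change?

-1.5

The distance was about 5.9 in the first image and 4.4 in the second, so they moved 1.5 units closer together.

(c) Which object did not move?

the red capsule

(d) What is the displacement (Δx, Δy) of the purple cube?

(-0.7, 0.5)

The purple cube started near (1.6, 1.7) and ended near (0.9, 2.2).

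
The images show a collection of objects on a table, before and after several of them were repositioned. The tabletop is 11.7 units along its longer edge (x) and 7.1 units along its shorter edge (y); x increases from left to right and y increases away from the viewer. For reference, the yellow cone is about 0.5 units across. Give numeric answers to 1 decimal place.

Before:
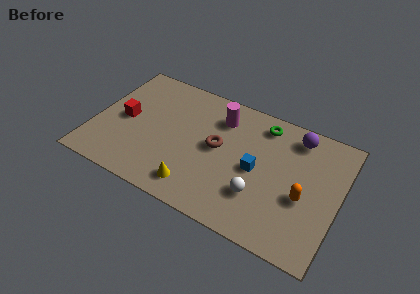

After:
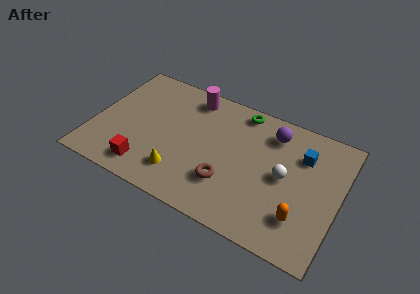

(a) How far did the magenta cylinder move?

1.6

The magenta cylinder was near (5.8, 5.5) before and (4.3, 6.1) after, so it travelled √(1.5² + 0.6²) ≈ 1.6 units.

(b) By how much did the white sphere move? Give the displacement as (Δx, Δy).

(1.0, 1.5)

From the two frames, the white sphere sits at roughly (8.1, 2.1) before and (9.1, 3.6) after.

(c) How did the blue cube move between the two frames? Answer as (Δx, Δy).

(2.0, 1.7)

The blue cube started near (7.8, 3.4) and ended near (9.8, 5.1).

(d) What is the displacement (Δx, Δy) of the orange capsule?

(0.0, -1.1)

From the two frames, the orange capsule sits at roughly (10.1, 2.9) before and (10.1, 1.8) after.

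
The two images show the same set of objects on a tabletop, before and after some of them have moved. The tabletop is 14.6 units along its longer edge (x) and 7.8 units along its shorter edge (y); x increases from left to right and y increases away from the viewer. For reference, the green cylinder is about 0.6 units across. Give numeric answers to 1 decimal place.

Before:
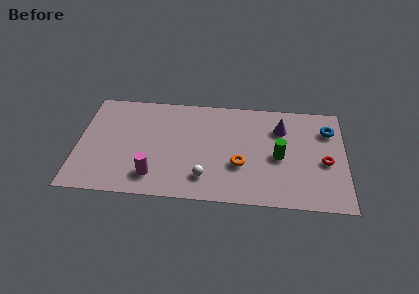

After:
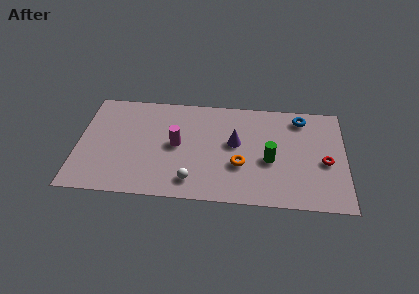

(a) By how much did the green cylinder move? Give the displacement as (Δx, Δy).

(-0.5, -0.3)

The green cylinder started near (11.0, 3.6) and ended near (10.5, 3.3).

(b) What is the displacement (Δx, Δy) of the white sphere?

(-0.7, -0.3)

The white sphere was at about (7.0, 1.7) and moved to about (6.3, 1.4).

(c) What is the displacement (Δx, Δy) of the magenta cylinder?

(1.2, 2.4)

The magenta cylinder was at about (4.2, 1.6) and moved to about (5.4, 4.0).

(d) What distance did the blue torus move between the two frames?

1.7

The blue torus moved from about (13.7, 5.8) to (12.2, 6.6), a distance of √(1.5² + 0.8²) ≈ 1.7.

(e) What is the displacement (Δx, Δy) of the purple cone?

(-2.5, -1.3)

The purple cone started near (11.1, 5.7) and ended near (8.6, 4.4).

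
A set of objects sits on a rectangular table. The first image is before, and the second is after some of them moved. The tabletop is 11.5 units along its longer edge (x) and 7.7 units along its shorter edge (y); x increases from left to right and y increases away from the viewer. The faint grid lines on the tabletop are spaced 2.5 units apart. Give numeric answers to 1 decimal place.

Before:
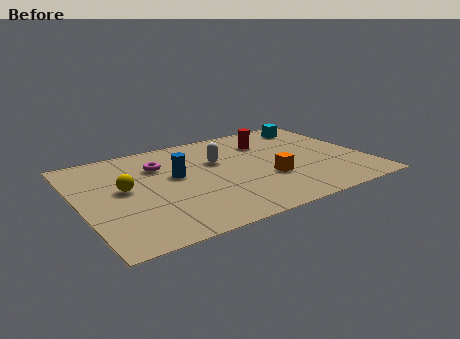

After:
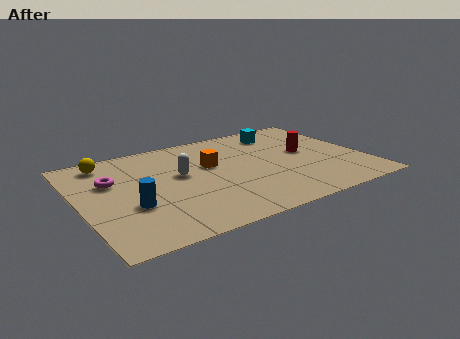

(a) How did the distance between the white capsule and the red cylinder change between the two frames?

+2.9

Before: roughly 2.3 units apart; after: 5.2. That's 2.9 units further apart.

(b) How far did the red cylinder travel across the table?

2.1

The red cylinder was near (7.9, 5.7) before and (9.3, 4.2) after, so it travelled √(1.4² + 1.5²) ≈ 2.1 units.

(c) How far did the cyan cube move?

1.4

The cyan cube was near (10.0, 6.4) before and (8.6, 6.3) after, so it travelled √(1.4² + 0.1²) ≈ 1.4 units.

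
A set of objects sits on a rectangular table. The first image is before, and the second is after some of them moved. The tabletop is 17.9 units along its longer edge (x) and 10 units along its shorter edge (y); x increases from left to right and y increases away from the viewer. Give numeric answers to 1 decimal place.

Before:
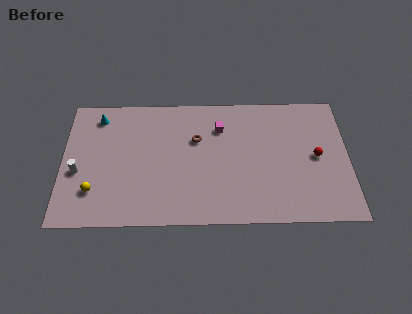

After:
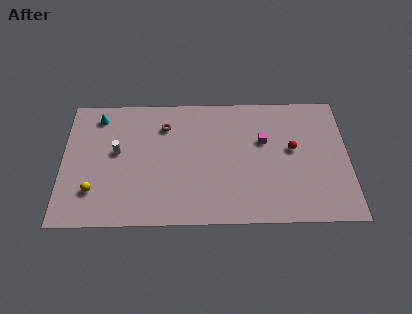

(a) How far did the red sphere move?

1.6

From (15.9, 5.0) to (14.4, 5.6), the red sphere covered √(1.5² + 0.6²) ≈ 1.6 units.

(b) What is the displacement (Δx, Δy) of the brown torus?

(-2.0, 1.1)

The brown torus was at about (8.4, 6.5) and moved to about (6.4, 7.6).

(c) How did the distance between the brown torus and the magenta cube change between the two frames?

+4.6

Before: roughly 1.7 units apart; after: 6.3. That's 4.6 units further apart.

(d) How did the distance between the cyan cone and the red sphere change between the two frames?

-1.6

Before: roughly 14.1 units apart; after: 12.5. That's 1.6 units closer together.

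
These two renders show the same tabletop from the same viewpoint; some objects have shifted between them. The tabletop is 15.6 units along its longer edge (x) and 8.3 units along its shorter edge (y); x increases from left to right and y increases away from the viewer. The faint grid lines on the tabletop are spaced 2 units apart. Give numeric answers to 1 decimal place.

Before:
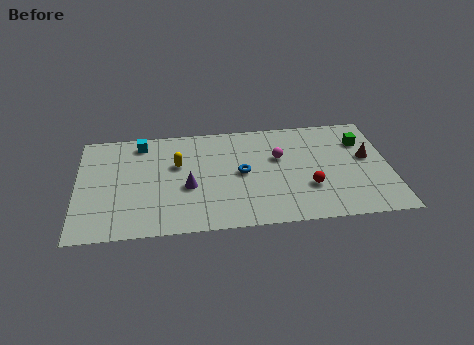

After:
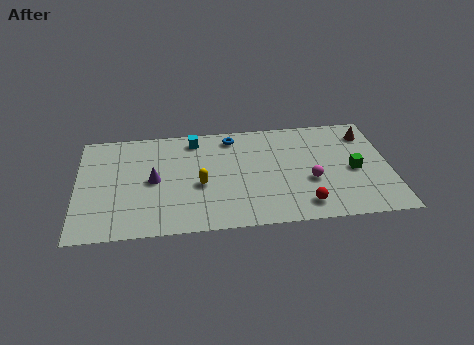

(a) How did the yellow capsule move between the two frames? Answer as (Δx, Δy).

(1.1, -1.7)

The yellow capsule was at about (5.0, 5.2) and moved to about (6.1, 3.5).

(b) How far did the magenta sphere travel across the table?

2.5

From (10.1, 5.2) to (11.6, 3.2), the magenta sphere covered √(1.5² + 2.0²) ≈ 2.5 units.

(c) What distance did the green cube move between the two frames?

2.3

From (14.3, 6.0) to (13.8, 3.8), the green cube covered √(0.5² + 2.2²) ≈ 2.3 units.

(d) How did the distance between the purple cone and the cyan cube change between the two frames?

-0.7

The distance was about 4.4 in the first image and 3.7 in the second, so they moved 0.7 units closer together.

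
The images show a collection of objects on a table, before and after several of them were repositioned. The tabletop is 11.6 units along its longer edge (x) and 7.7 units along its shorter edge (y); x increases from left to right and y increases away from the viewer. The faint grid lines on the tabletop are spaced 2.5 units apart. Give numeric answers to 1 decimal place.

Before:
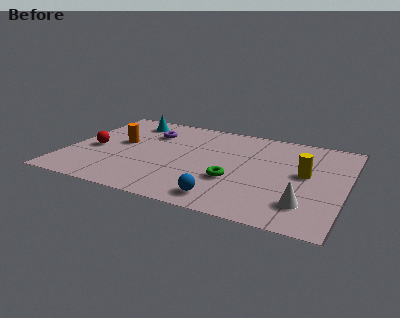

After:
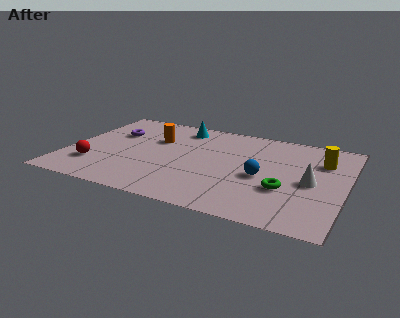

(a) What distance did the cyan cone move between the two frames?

2.2

From (2.2, 6.4) to (4.4, 6.5), the cyan cone covered √(2.2² + 0.1²) ≈ 2.2 units.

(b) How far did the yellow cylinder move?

1.4

The yellow cylinder moved from about (9.9, 4.2) to (10.5, 5.5), a distance of √(0.6² + 1.3²) ≈ 1.4.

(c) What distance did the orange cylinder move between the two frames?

1.6

The orange cylinder was near (2.1, 4.3) before and (3.5, 5.1) after, so it travelled √(1.4² + 0.8²) ≈ 1.6 units.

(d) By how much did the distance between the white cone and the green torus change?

-1.8

They were about 3.1 units apart before and 1.3 after — 1.8 units closer together.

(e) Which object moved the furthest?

the blue sphere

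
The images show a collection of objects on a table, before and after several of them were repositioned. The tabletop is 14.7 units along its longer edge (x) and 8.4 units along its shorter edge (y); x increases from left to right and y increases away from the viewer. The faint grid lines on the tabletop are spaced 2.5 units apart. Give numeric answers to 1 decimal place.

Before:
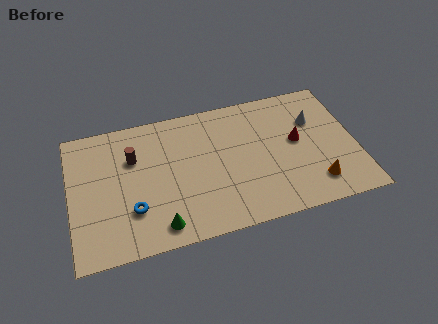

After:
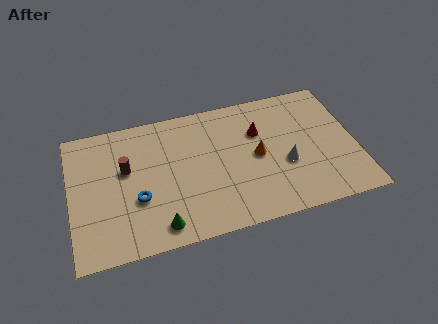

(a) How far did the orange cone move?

3.8

From (12.4, 1.7) to (9.6, 4.2), the orange cone covered √(2.8² + 2.5²) ≈ 3.8 units.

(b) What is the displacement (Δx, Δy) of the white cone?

(-1.7, -2.4)

The white cone was at about (12.7, 5.7) and moved to about (11.0, 3.3).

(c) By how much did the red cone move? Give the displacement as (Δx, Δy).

(-1.9, 1.1)

From the two frames, the red cone sits at roughly (11.7, 4.6) before and (9.8, 5.7) after.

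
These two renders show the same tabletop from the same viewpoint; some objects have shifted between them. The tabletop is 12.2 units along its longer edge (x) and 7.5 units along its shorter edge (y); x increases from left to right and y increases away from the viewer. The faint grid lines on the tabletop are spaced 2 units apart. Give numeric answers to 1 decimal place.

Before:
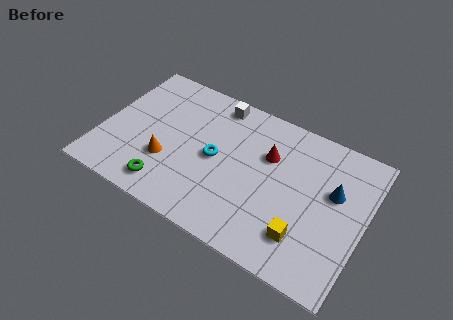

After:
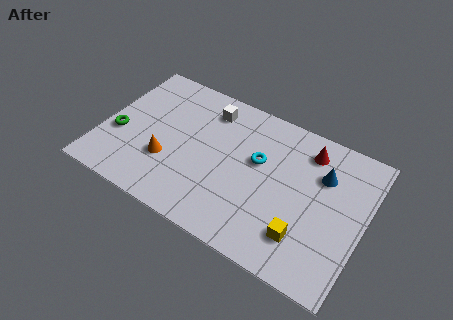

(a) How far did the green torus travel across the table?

3.1

From (3.4, 1.2) to (0.8, 2.9), the green torus covered √(2.6² + 1.7²) ≈ 3.1 units.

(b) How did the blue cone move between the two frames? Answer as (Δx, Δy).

(-0.6, 0.6)

The blue cone started near (10.7, 4.6) and ended near (10.1, 5.2).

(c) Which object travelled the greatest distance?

the green torus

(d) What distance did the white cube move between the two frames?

0.6

The white cube moved from about (4.9, 6.6) to (4.6, 6.1), a distance of √(0.3² + 0.5²) ≈ 0.6.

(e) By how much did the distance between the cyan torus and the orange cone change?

+2.1

The distance was about 2.4 in the first image and 4.5 in the second, so they moved 2.1 units further apart.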